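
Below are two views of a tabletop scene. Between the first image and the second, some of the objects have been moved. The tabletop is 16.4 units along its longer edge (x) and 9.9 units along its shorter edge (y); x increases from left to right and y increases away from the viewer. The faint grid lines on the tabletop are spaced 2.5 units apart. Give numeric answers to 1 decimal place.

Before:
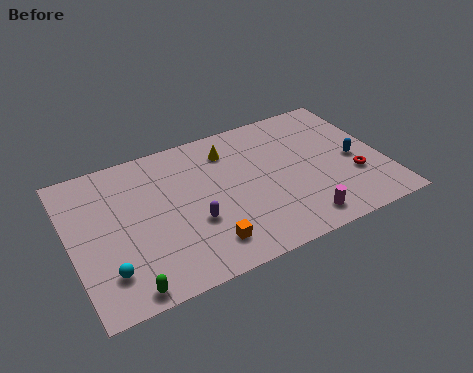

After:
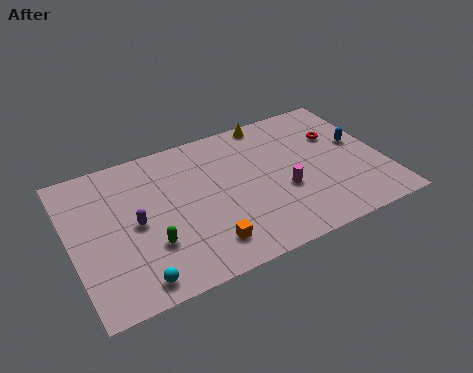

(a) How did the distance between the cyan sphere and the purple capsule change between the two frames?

-1.2

They were about 4.8 units apart before and 3.6 after — 1.2 units closer together.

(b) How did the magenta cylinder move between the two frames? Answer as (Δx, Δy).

(-0.5, 2.4)

The magenta cylinder started near (11.5, 1.4) and ended near (11.0, 3.8).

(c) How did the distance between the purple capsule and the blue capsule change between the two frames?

+3.3

Before: roughly 8.7 units apart; after: 12.0. That's 3.3 units further apart.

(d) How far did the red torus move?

3.3

The red torus moved from about (14.7, 3.3) to (14.3, 6.6), a distance of √(0.4² + 3.3²) ≈ 3.3.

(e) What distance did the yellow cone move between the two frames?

2.7

The yellow cone moved from about (8.6, 7.8) to (11.0, 9.1), a distance of √(2.4² + 1.3²) ≈ 2.7.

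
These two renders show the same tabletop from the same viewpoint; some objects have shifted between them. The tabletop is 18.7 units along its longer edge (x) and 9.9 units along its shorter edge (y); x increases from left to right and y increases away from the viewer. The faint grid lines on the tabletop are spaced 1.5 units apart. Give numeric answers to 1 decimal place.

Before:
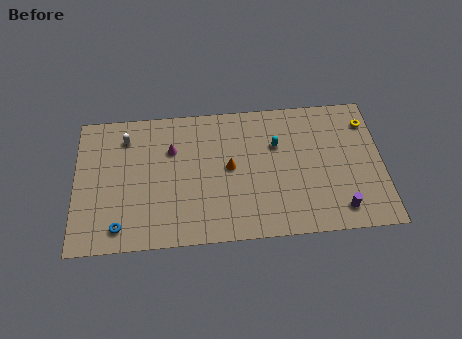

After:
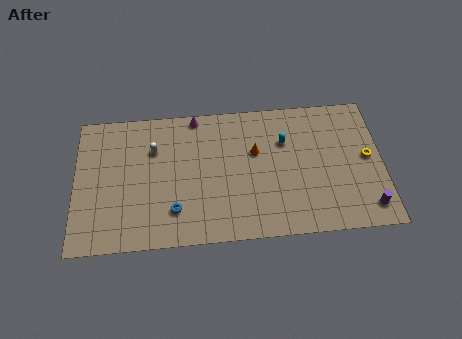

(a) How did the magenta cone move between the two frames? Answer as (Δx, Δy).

(1.5, 2.3)

The magenta cone was at about (5.9, 6.8) and moved to about (7.4, 9.1).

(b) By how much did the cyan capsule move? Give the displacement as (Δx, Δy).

(0.5, 0.2)

The cyan capsule started near (12.3, 6.6) and ended near (12.8, 6.8).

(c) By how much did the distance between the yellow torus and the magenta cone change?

-0.9

Before: roughly 12.0 units apart; after: 11.1. That's 0.9 units closer together.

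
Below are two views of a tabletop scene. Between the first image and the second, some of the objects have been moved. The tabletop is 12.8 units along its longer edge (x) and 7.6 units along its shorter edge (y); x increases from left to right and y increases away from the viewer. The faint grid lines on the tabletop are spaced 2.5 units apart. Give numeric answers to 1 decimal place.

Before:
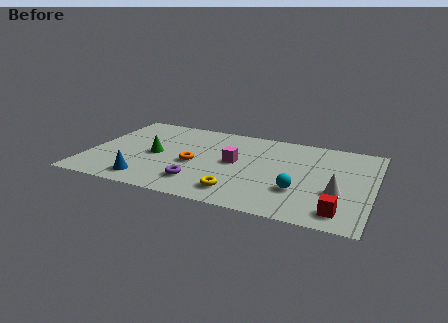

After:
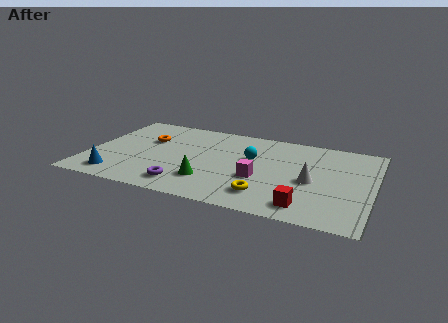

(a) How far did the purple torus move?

0.7

The purple torus moved from about (5.2, 1.7) to (4.6, 1.3), a distance of √(0.6² + 0.4²) ≈ 0.7.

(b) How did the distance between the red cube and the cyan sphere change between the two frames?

+2.1

Before: roughly 2.2 units apart; after: 4.3. That's 2.1 units further apart.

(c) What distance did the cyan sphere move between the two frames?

3.2

The cyan sphere was near (9.6, 2.4) before and (7.3, 4.6) after, so it travelled √(2.3² + 2.2²) ≈ 3.2 units.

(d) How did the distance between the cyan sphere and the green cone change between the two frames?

-3.6

Before: roughly 6.7 units apart; after: 3.1. That's 3.6 units closer together.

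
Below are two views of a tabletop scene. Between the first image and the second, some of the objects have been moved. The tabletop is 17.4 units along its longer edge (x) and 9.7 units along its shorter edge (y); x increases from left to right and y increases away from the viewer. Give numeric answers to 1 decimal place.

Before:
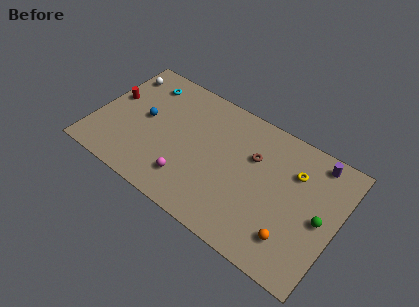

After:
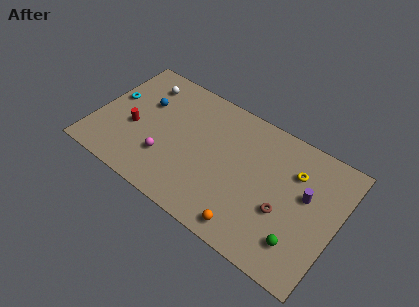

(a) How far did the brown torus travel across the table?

3.7

The brown torus moved from about (11.2, 6.4) to (13.8, 3.7), a distance of √(2.6² + 2.7²) ≈ 3.7.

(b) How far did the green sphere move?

2.6

The green sphere moved from about (16.3, 4.6) to (15.2, 2.2), a distance of √(1.1² + 2.4²) ≈ 2.6.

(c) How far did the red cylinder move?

2.4

The red cylinder was near (1.0, 5.6) before and (2.8, 4.0) after, so it travelled √(1.8² + 1.6²) ≈ 2.4 units.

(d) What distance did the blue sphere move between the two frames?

1.2

The blue sphere was near (3.4, 5.1) before and (3.2, 6.3) after, so it travelled √(0.2² + 1.2²) ≈ 1.2 units.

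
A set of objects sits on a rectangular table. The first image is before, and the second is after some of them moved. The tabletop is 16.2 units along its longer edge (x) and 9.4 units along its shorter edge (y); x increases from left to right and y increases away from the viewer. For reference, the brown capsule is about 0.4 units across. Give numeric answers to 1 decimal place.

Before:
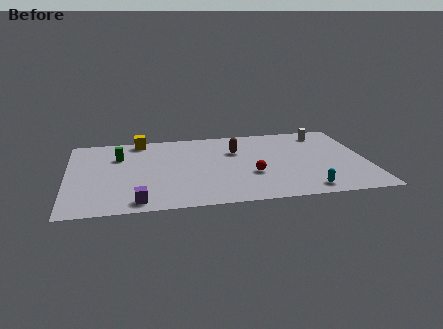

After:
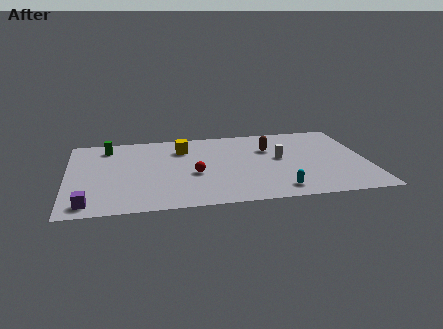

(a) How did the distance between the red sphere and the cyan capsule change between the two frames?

+1.5

Before: roughly 3.6 units apart; after: 5.1. That's 1.5 units further apart.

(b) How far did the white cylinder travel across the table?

3.8

The white cylinder was near (14.1, 7.9) before and (11.5, 5.1) after, so it travelled √(2.6² + 2.8²) ≈ 3.8 units.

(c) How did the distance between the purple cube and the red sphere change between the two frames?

-0.3

They were about 6.6 units apart before and 6.3 after — 0.3 units closer together.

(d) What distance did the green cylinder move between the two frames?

1.3

From (2.8, 6.6) to (2.2, 7.8), the green cylinder covered √(0.6² + 1.2²) ≈ 1.3 units.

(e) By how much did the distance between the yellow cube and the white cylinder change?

-4.5

The distance was about 10.1 in the first image and 5.6 in the second, so they moved 4.5 units closer together.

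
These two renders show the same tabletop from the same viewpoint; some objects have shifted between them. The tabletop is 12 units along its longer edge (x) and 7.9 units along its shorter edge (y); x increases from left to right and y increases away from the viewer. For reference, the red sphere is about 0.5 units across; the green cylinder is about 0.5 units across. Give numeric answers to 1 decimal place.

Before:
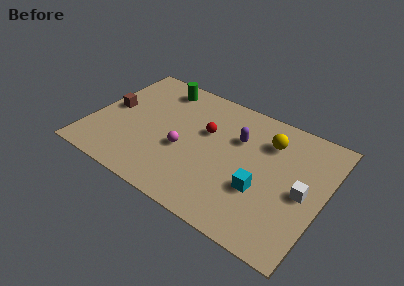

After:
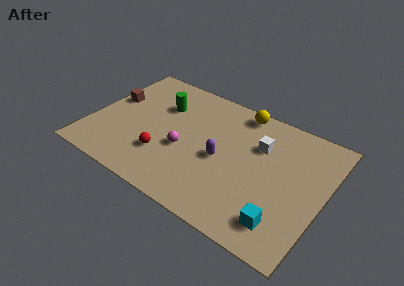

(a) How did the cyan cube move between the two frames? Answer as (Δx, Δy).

(1.3, -1.3)

From the two frames, the cyan cube sits at roughly (9.0, 2.8) before and (10.3, 1.5) after.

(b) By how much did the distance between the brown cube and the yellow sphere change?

-1.4

They were about 8.2 units apart before and 6.8 after — 1.4 units closer together.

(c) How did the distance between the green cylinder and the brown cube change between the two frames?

-0.7

Before: roughly 3.3 units apart; after: 2.6. That's 0.7 units closer together.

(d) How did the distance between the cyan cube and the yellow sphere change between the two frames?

+3.3

They were about 3.1 units apart before and 6.4 after — 3.3 units further apart.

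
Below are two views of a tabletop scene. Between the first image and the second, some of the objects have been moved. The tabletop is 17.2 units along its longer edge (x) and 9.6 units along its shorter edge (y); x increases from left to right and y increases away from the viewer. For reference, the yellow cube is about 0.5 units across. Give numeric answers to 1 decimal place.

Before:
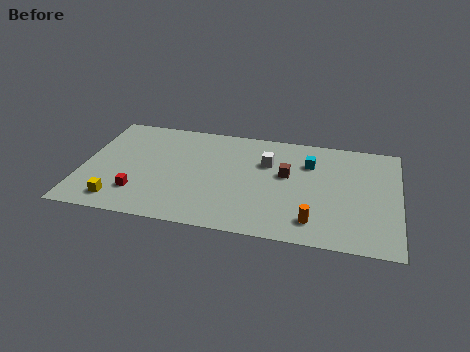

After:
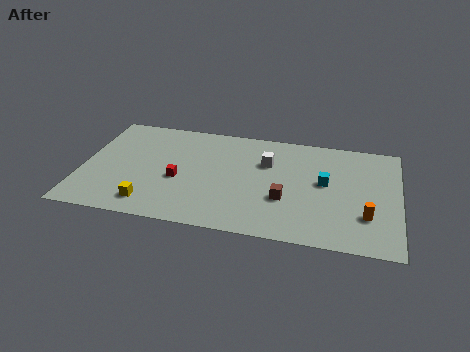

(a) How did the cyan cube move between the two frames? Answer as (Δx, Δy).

(0.9, -1.6)

The cyan cube was at about (12.3, 6.9) and moved to about (13.2, 5.3).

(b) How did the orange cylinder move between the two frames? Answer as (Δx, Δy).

(2.8, 1.0)

From the two frames, the orange cylinder sits at roughly (12.7, 1.8) before and (15.5, 2.8) after.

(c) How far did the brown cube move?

2.2

The brown cube moved from about (11.1, 5.6) to (11.1, 3.4), a distance of √(0.0² + 2.2²) ≈ 2.2.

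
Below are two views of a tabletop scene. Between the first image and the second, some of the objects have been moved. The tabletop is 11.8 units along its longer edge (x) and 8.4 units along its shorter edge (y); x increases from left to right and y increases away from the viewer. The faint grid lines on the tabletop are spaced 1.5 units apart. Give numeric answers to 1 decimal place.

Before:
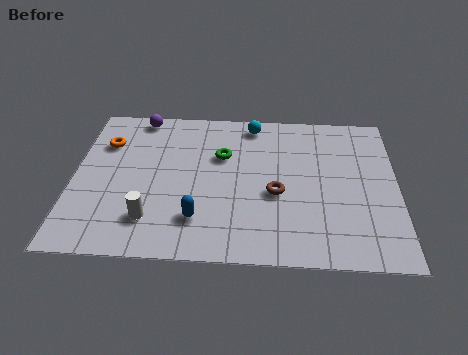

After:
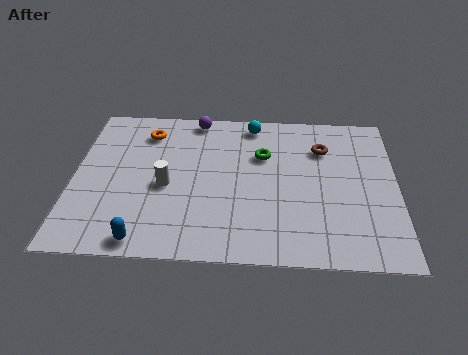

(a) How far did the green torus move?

1.5

The green torus was near (5.4, 5.5) before and (6.9, 5.6) after, so it travelled √(1.5² + 0.1²) ≈ 1.5 units.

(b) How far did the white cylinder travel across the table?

1.9

The white cylinder was near (2.9, 1.9) before and (3.4, 3.7) after, so it travelled √(0.5² + 1.8²) ≈ 1.9 units.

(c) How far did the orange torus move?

1.7

The orange torus moved from about (1.1, 6.0) to (2.6, 6.7), a distance of √(1.5² + 0.7²) ≈ 1.7.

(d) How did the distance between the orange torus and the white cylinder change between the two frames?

-1.4

They were about 4.5 units apart before and 3.1 after — 1.4 units closer together.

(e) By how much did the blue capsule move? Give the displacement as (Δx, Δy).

(-1.9, -1.2)

The blue capsule was at about (4.6, 2.0) and moved to about (2.7, 0.8).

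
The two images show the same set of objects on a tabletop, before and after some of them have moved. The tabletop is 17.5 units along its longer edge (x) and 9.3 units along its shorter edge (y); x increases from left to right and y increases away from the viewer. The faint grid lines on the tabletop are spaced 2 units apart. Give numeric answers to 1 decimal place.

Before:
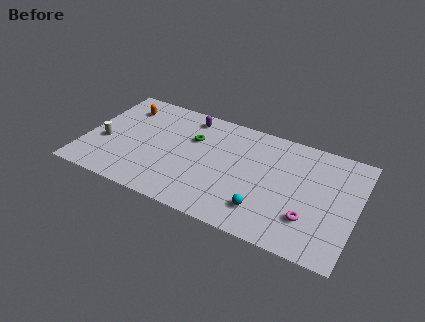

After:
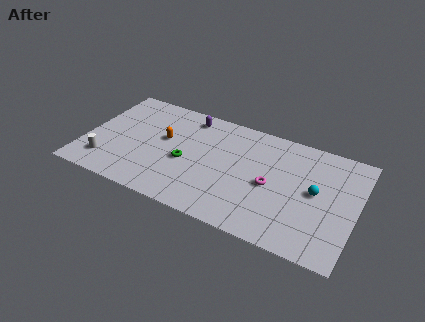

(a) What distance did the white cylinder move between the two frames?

1.7

From (1.3, 3.7) to (1.6, 2.0), the white cylinder covered √(0.3² + 1.7²) ≈ 1.7 units.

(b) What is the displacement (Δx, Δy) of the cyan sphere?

(3.0, 2.8)

From the two frames, the cyan sphere sits at roughly (11.9, 2.1) before and (14.9, 4.9) after.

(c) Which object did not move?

the purple capsule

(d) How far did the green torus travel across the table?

2.2

The green torus was near (6.8, 6.2) before and (6.6, 4.0) after, so it travelled √(0.2² + 2.2²) ≈ 2.2 units.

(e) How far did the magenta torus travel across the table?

3.1

From (14.7, 2.6) to (12.1, 4.3), the magenta torus covered √(2.6² + 1.7²) ≈ 3.1 units.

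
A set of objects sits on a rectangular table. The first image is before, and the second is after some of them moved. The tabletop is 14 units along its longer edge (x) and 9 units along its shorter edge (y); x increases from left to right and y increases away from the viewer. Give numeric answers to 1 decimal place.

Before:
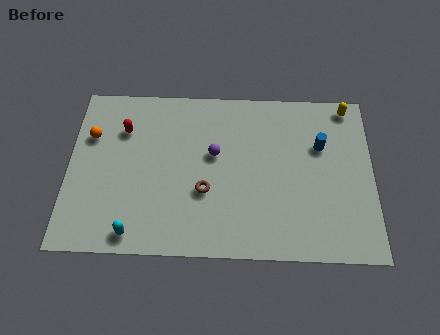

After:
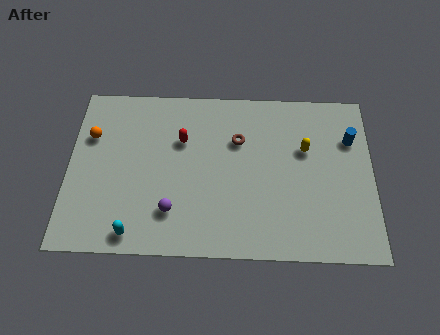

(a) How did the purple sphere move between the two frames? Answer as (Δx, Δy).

(-1.9, -3.1)

The purple sphere started near (6.7, 5.3) and ended near (4.8, 2.2).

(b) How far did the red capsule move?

2.7

The red capsule moved from about (2.5, 6.5) to (5.2, 6.0), a distance of √(2.7² + 0.5²) ≈ 2.7.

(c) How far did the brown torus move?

3.2

The brown torus was near (6.3, 3.3) before and (7.8, 6.1) after, so it travelled √(1.5² + 2.8²) ≈ 3.2 units.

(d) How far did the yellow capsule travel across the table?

3.1

The yellow capsule moved from about (12.9, 8.1) to (10.9, 5.7), a distance of √(2.0² + 2.4²) ≈ 3.1.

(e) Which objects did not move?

the cyan capsule and the orange sphere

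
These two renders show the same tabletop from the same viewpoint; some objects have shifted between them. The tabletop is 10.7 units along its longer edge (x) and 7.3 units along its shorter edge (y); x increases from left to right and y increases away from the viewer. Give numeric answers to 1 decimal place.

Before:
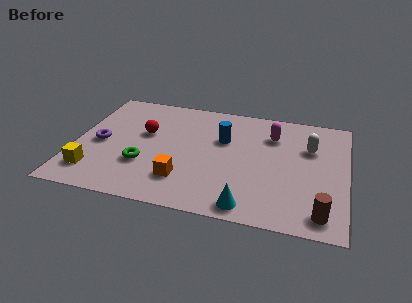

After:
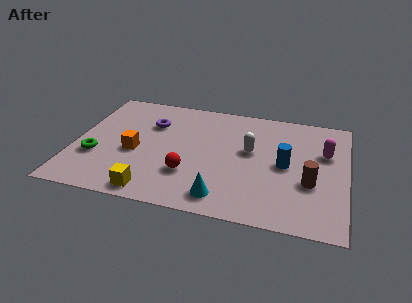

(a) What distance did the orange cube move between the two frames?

2.4

The orange cube moved from about (4.4, 1.8) to (2.4, 3.1), a distance of √(2.0² + 1.3²) ≈ 2.4.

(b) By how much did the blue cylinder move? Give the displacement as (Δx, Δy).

(2.5, -1.1)

From the two frames, the blue cylinder sits at roughly (5.8, 4.7) before and (8.3, 3.6) after.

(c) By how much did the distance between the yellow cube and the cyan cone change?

-3.4

They were about 6.1 units apart before and 2.7 after — 3.4 units closer together.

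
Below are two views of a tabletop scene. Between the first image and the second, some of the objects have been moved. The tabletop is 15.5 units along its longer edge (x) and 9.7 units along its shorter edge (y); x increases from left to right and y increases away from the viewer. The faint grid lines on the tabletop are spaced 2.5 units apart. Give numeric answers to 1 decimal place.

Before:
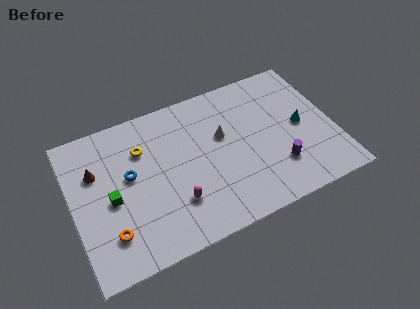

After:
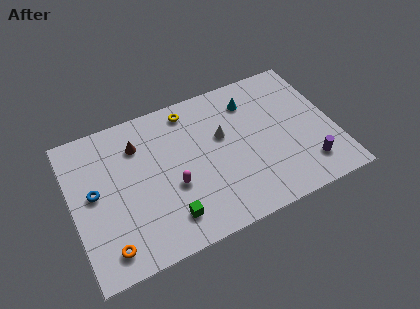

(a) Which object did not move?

the white cone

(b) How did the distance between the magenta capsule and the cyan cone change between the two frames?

-1.7

They were about 8.1 units apart before and 6.4 after — 1.7 units closer together.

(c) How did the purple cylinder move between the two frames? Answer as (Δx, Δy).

(1.7, -0.6)

The purple cylinder started near (11.9, 2.6) and ended near (13.6, 2.0).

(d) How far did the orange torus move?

0.8

From (1.9, 2.3) to (1.7, 1.5), the orange torus covered √(0.2² + 0.8²) ≈ 0.8 units.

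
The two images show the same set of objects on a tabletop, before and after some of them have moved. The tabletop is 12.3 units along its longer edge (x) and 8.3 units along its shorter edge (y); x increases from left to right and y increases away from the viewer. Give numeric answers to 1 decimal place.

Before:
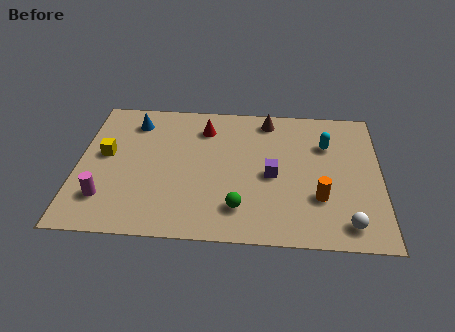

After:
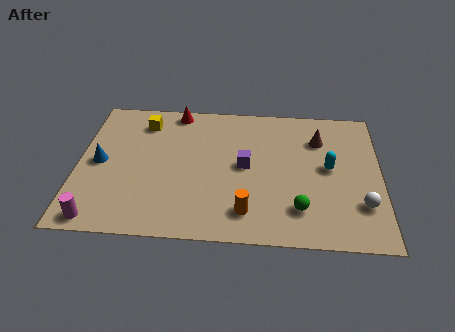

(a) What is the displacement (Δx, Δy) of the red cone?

(-1.2, 1.0)

The red cone started near (5.1, 6.5) and ended near (3.9, 7.5).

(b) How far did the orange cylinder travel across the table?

3.1

The orange cylinder moved from about (9.8, 2.6) to (6.9, 1.6), a distance of √(2.9² + 1.0²) ≈ 3.1.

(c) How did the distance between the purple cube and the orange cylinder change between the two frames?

+0.5

The distance was about 2.2 in the first image and 2.7 in the second, so they moved 0.5 units further apart.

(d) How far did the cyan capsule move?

1.4

From (10.1, 5.8) to (10.2, 4.4), the cyan capsule covered √(0.1² + 1.4²) ≈ 1.4 units.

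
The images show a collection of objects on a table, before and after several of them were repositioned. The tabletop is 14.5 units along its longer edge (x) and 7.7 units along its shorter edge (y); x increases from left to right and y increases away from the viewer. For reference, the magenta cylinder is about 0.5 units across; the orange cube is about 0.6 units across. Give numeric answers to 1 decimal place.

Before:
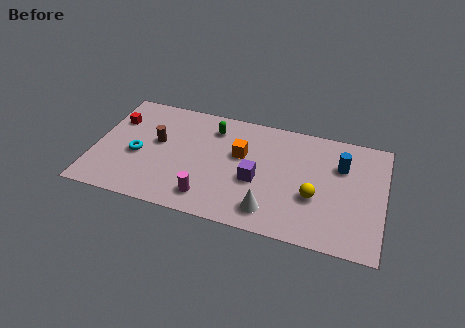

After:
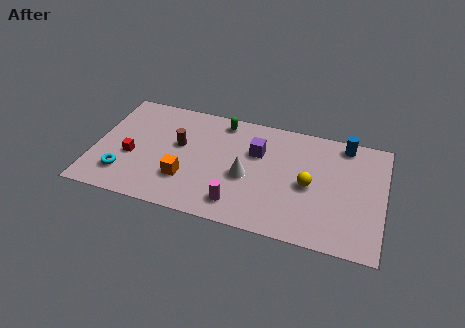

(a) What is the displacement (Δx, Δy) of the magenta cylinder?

(1.5, 0.0)

From the two frames, the magenta cylinder sits at roughly (5.9, 1.4) before and (7.4, 1.4) after.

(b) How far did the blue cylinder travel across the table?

1.5

The blue cylinder moved from about (12.3, 5.3) to (12.4, 6.8), a distance of √(0.1² + 1.5²) ≈ 1.5.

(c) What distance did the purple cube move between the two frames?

1.9

From (8.2, 3.2) to (8.1, 5.1), the purple cube covered √(0.1² + 1.9²) ≈ 1.9 units.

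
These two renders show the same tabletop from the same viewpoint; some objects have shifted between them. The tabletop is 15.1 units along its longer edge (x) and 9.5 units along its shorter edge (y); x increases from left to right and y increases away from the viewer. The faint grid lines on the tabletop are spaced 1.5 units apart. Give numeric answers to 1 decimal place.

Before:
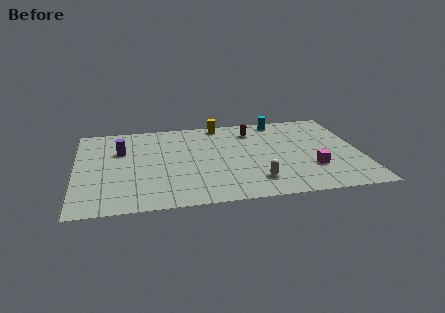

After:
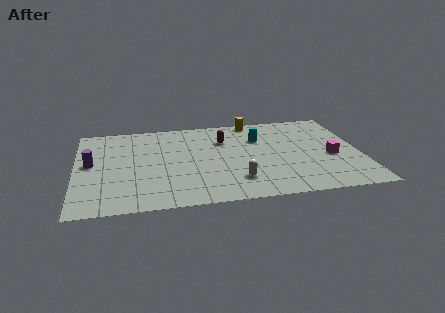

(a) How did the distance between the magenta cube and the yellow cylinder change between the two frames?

-1.2

They were about 7.3 units apart before and 6.1 after — 1.2 units closer together.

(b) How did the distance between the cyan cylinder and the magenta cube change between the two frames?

-1.3

The distance was about 5.8 in the first image and 4.5 in the second, so they moved 1.3 units closer together.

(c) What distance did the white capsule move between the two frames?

1.0

From (9.4, 2.0) to (8.4, 2.2), the white capsule covered √(1.0² + 0.2²) ≈ 1.0 units.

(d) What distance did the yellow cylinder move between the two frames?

1.8

From (7.8, 8.6) to (9.6, 8.7), the yellow cylinder covered √(1.8² + 0.1²) ≈ 1.8 units.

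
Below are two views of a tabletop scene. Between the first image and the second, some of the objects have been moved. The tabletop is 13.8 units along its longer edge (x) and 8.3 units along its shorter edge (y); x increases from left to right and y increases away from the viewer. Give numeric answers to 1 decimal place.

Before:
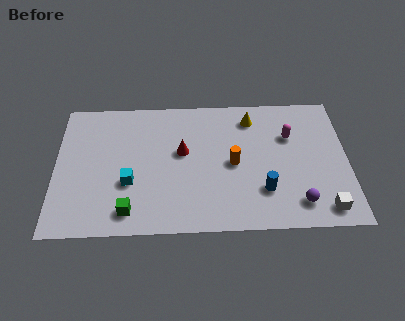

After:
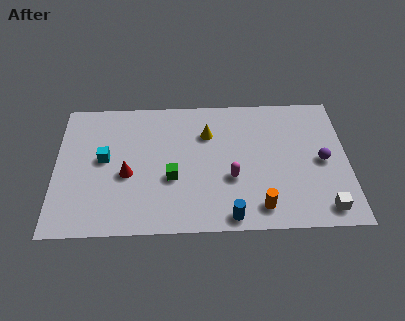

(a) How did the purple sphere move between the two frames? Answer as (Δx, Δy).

(1.2, 2.5)

The purple sphere was at about (11.4, 1.5) and moved to about (12.6, 4.0).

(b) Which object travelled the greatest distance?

the magenta capsule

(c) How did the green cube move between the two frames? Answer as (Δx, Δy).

(2.0, 1.9)

The green cube was at about (3.5, 1.3) and moved to about (5.5, 3.2).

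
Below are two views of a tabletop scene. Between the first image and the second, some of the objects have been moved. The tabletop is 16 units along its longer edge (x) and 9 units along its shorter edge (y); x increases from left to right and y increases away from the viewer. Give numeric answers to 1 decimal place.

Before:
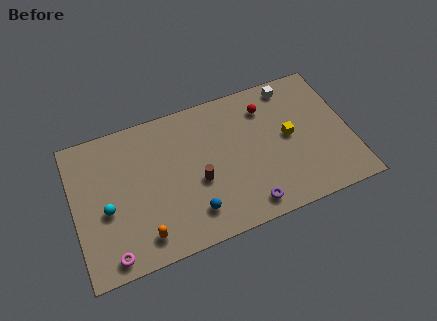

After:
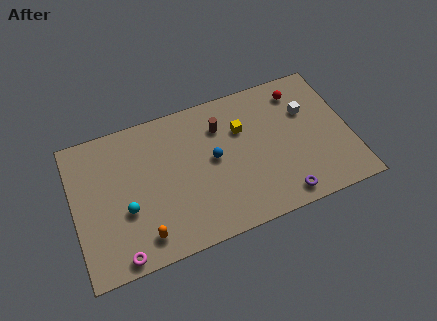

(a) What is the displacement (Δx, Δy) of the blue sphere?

(1.5, 2.9)

The blue sphere was at about (6.6, 1.9) and moved to about (8.1, 4.8).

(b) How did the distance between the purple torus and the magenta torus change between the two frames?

+1.5

Before: roughly 7.9 units apart; after: 9.4. That's 1.5 units further apart.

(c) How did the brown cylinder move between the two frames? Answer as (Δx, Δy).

(1.6, 3.0)

The brown cylinder was at about (7.1, 3.7) and moved to about (8.7, 6.7).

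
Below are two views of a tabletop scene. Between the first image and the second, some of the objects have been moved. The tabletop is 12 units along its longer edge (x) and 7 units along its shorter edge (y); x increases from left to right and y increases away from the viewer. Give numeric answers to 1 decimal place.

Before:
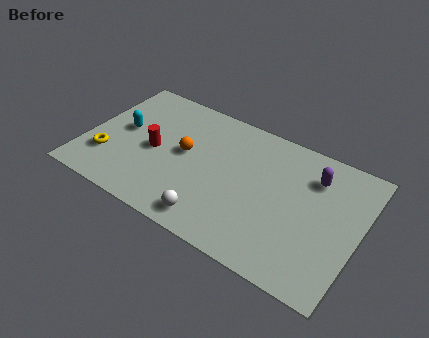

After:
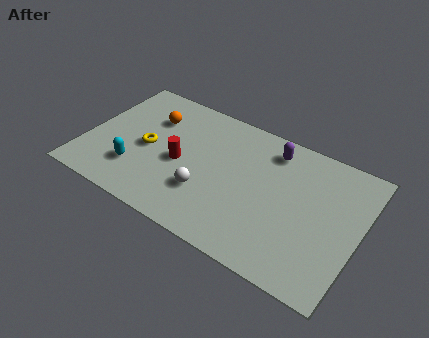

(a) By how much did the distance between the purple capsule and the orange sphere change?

-0.3

The distance was about 5.7 in the first image and 5.4 in the second, so they moved 0.3 units closer together.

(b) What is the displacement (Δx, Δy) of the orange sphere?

(-1.7, 1.2)

From the two frames, the orange sphere sits at roughly (4.3, 3.8) before and (2.6, 5.0) after.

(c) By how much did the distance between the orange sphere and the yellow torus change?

-2.0

The distance was about 3.7 in the first image and 1.7 in the second, so they moved 2.0 units closer together.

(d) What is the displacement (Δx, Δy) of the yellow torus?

(1.6, 1.3)

The yellow torus was at about (1.1, 2.0) and moved to about (2.7, 3.3).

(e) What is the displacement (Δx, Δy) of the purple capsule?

(-1.9, 0.5)

The purple capsule started near (9.8, 5.3) and ended near (7.9, 5.8).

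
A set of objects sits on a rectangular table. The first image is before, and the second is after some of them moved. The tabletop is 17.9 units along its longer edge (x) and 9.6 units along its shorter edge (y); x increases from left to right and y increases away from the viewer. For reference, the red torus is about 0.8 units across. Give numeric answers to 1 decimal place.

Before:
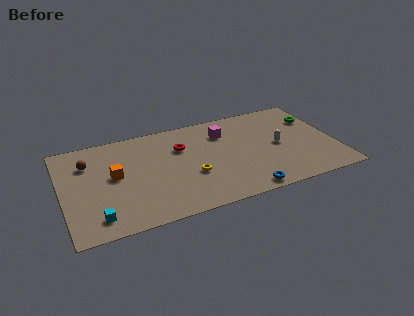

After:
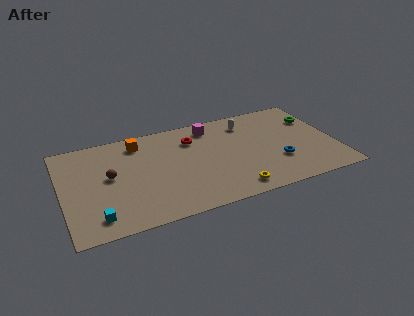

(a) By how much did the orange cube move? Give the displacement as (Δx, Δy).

(1.8, 2.8)

The orange cube started near (3.4, 5.2) and ended near (5.2, 8.0).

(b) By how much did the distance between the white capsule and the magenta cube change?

-1.8

The distance was about 4.2 in the first image and 2.4 in the second, so they moved 1.8 units closer together.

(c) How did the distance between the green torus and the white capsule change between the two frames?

+1.2

Before: roughly 3.4 units apart; after: 4.6. That's 1.2 units further apart.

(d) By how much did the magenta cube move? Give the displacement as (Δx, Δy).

(-0.8, 0.9)

The magenta cube started near (10.8, 7.2) and ended near (10.0, 8.1).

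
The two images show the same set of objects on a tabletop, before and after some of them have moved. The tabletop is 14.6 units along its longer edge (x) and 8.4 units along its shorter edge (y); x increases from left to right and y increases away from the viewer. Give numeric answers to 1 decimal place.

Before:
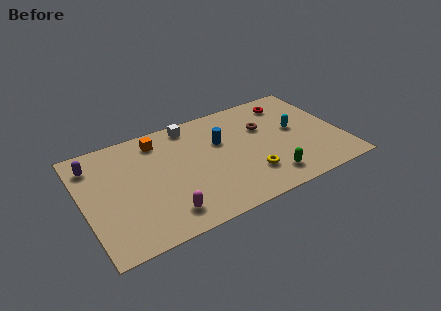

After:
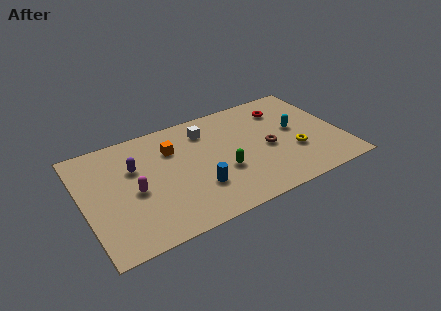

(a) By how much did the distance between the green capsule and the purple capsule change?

-5.4

Before: roughly 10.7 units apart; after: 5.3. That's 5.4 units closer together.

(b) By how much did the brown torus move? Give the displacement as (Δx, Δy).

(0.0, -1.7)

From the two frames, the brown torus sits at roughly (10.4, 5.5) before and (10.4, 3.8) after.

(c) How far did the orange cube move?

1.2

The orange cube moved from about (4.5, 7.0) to (5.2, 6.0), a distance of √(0.7² + 1.0²) ≈ 1.2.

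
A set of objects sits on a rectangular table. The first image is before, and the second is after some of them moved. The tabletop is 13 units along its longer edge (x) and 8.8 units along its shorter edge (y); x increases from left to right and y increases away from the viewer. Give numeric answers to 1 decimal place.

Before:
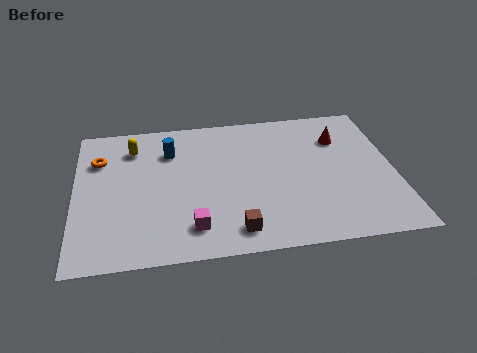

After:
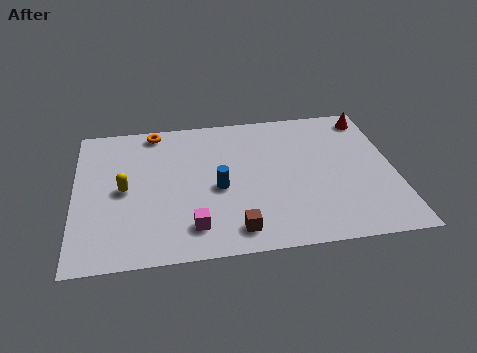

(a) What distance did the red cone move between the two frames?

1.8

The red cone was near (10.9, 6.4) before and (12.2, 7.6) after, so it travelled √(1.3² + 1.2²) ≈ 1.8 units.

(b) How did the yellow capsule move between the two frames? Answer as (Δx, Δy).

(-0.4, -2.6)

From the two frames, the yellow capsule sits at roughly (2.4, 6.9) before and (2.0, 4.3) after.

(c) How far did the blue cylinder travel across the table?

3.2

The blue cylinder moved from about (3.9, 6.5) to (5.8, 3.9), a distance of √(1.9² + 2.6²) ≈ 3.2.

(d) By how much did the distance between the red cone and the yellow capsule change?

+2.2

They were about 8.5 units apart before and 10.7 after — 2.2 units further apart.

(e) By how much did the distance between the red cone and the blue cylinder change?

+0.4

Before: roughly 7.0 units apart; after: 7.4. That's 0.4 units further apart.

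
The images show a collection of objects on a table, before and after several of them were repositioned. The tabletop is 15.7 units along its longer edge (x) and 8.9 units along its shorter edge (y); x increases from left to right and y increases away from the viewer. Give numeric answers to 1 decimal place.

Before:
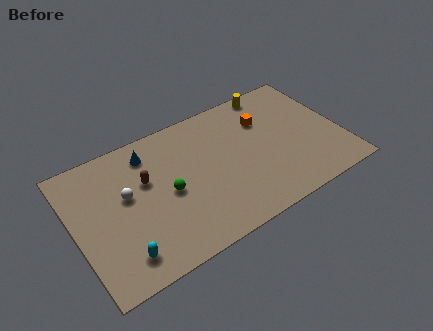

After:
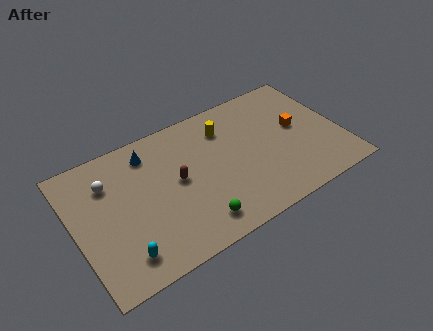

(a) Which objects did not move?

the blue cone and the cyan capsule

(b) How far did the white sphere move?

1.6

The white sphere was near (3.1, 5.2) before and (2.2, 6.5) after, so it travelled √(0.9² + 1.3²) ≈ 1.6 units.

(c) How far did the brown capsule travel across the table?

1.9

The brown capsule moved from about (4.3, 5.6) to (6.0, 4.7), a distance of √(1.7² + 0.9²) ≈ 1.9.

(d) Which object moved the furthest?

the yellow cylinder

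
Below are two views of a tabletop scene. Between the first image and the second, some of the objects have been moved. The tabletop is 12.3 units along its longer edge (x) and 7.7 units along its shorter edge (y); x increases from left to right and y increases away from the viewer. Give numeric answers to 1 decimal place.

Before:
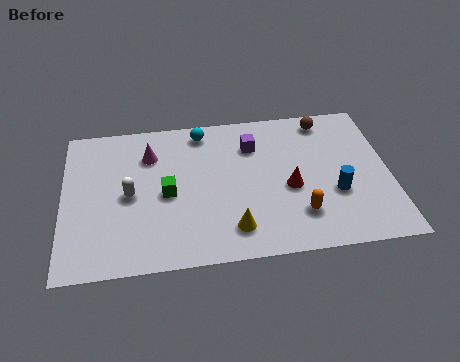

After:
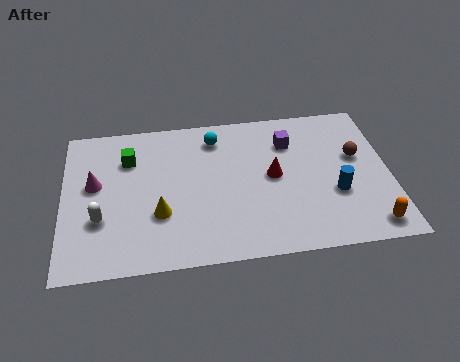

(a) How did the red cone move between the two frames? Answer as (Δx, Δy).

(-0.6, 0.7)

From the two frames, the red cone sits at roughly (8.5, 3.3) before and (7.9, 4.0) after.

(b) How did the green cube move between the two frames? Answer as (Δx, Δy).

(-1.4, 2.0)

From the two frames, the green cube sits at roughly (3.9, 3.6) before and (2.5, 5.6) after.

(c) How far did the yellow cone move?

2.9

The yellow cone was near (6.3, 1.5) before and (3.6, 2.6) after, so it travelled √(2.7² + 1.1²) ≈ 2.9 units.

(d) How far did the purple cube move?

1.4

The purple cube was near (7.2, 5.7) before and (8.6, 5.7) after, so it travelled √(1.4² + 0.0²) ≈ 1.4 units.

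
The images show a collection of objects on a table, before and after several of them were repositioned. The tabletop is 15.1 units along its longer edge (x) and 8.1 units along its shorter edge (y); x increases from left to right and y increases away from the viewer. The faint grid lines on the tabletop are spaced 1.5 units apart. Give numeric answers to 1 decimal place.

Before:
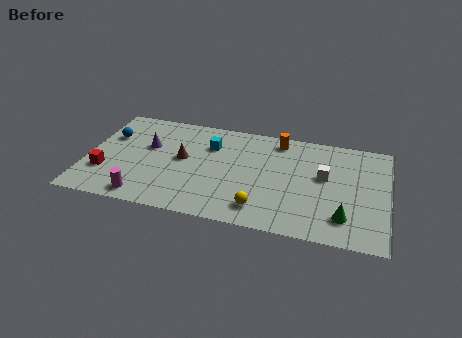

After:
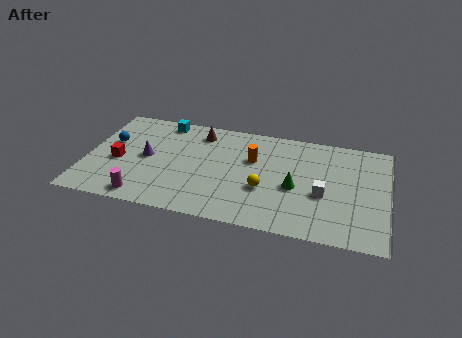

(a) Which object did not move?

the magenta cylinder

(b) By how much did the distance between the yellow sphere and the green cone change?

-2.5

The distance was about 4.1 in the first image and 1.6 in the second, so they moved 2.5 units closer together.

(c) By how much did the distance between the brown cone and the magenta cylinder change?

+2.4

The distance was about 3.8 in the first image and 6.2 in the second, so they moved 2.4 units further apart.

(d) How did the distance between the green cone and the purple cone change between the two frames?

-3.0

Before: roughly 10.5 units apart; after: 7.5. That's 3.0 units closer together.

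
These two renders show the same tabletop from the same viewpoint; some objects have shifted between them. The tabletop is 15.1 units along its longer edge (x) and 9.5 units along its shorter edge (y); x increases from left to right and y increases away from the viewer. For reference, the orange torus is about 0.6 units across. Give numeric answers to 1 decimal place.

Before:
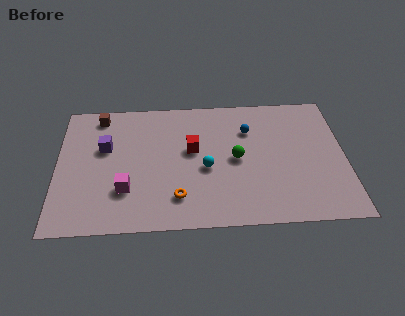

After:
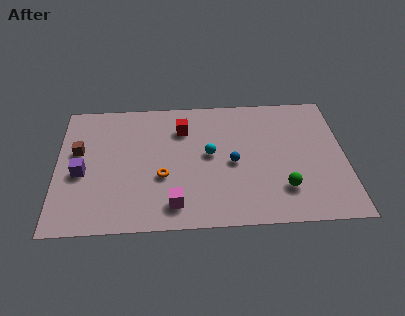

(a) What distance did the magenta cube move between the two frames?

2.8

The magenta cube moved from about (3.6, 2.8) to (6.1, 1.6), a distance of √(2.5² + 1.2²) ≈ 2.8.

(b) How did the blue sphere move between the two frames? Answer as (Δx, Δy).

(-0.9, -2.4)

The blue sphere was at about (10.1, 6.8) and moved to about (9.2, 4.4).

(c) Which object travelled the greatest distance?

the green sphere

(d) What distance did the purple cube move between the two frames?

2.2

From (2.5, 5.9) to (1.3, 4.1), the purple cube covered √(1.2² + 1.8²) ≈ 2.2 units.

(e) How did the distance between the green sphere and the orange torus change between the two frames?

+2.4

The distance was about 4.0 in the first image and 6.4 in the second, so they moved 2.4 units further apart.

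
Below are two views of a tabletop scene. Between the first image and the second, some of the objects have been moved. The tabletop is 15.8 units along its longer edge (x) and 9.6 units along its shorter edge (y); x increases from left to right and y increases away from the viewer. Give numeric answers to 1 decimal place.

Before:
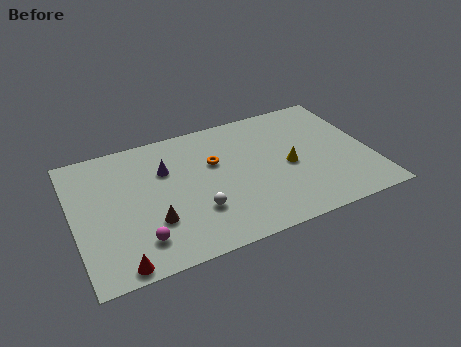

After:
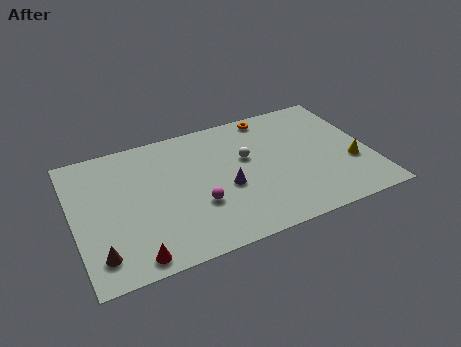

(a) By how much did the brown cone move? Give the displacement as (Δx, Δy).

(-2.9, -1.2)

From the two frames, the brown cone sits at roughly (4.0, 3.0) before and (1.1, 1.8) after.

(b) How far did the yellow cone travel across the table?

3.4

From (11.4, 4.4) to (14.7, 3.4), the yellow cone covered √(3.3² + 1.0²) ≈ 3.4 units.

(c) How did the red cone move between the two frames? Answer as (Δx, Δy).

(0.8, 0.2)

The red cone was at about (2.0, 0.8) and moved to about (2.8, 1.0).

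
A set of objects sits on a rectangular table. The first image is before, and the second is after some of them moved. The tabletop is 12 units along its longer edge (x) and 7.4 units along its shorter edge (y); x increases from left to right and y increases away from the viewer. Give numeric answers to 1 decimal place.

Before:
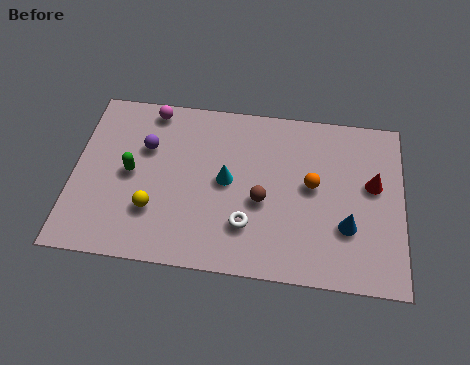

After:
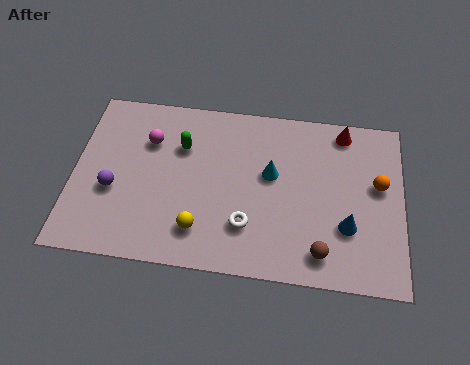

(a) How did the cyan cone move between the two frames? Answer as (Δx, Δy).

(1.6, 0.5)

From the two frames, the cyan cone sits at roughly (5.6, 3.8) before and (7.2, 4.3) after.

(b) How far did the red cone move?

2.5

The red cone moved from about (10.9, 4.3) to (9.8, 6.5), a distance of √(1.1² + 2.2²) ≈ 2.5.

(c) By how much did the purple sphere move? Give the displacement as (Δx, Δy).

(-1.1, -2.0)

From the two frames, the purple sphere sits at roughly (2.6, 4.9) before and (1.5, 2.9) after.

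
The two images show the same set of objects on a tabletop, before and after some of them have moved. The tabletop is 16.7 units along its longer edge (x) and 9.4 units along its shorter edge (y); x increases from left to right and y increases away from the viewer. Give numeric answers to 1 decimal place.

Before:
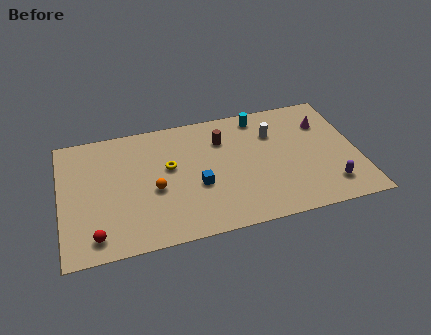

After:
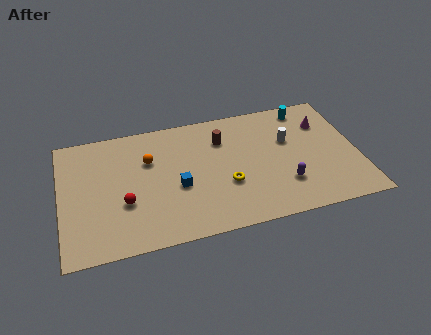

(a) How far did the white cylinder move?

1.1

From (12.1, 6.7) to (12.9, 5.9), the white cylinder covered √(0.8² + 0.8²) ≈ 1.1 units.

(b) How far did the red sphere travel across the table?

2.6

The red sphere was near (1.8, 1.4) before and (3.5, 3.4) after, so it travelled √(1.7² + 2.0²) ≈ 2.6 units.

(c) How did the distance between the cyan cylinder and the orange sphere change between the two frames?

+1.8

They were about 7.5 units apart before and 9.3 after — 1.8 units further apart.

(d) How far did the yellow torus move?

3.7

The yellow torus moved from about (6.1, 5.5) to (9.2, 3.4), a distance of √(3.1² + 2.1²) ≈ 3.7.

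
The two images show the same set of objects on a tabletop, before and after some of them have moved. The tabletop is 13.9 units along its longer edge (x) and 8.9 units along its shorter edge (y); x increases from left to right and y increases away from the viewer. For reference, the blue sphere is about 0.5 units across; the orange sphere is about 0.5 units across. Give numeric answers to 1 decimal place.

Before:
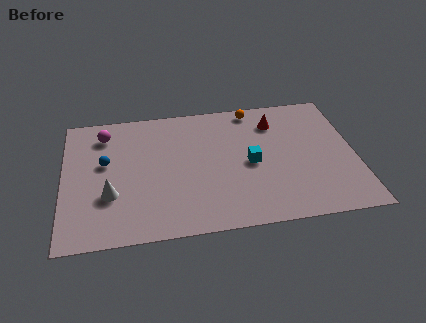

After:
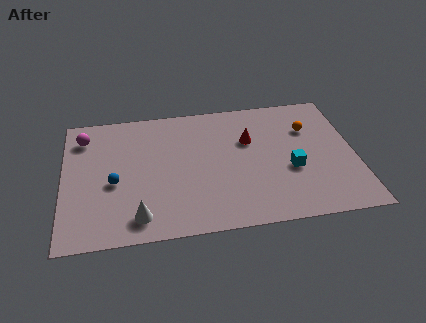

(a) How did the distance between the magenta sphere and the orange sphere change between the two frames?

+3.6

Before: roughly 7.2 units apart; after: 10.8. That's 3.6 units further apart.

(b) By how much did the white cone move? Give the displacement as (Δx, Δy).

(1.3, -1.6)

The white cone was at about (2.2, 3.0) and moved to about (3.5, 1.4).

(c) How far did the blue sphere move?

1.5

The blue sphere was near (2.0, 5.2) before and (2.4, 3.8) after, so it travelled √(0.4² + 1.4²) ≈ 1.5 units.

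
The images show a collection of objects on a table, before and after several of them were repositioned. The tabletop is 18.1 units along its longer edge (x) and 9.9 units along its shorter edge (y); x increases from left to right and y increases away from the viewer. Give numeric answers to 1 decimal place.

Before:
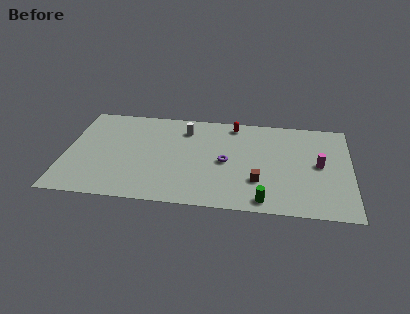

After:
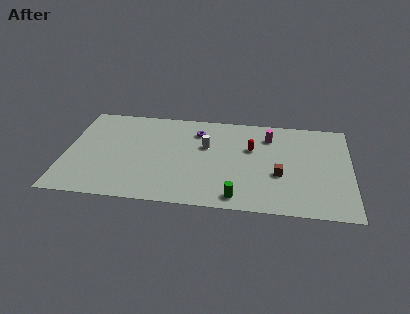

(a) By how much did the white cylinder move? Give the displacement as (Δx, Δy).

(1.4, -1.6)

The white cylinder was at about (7.5, 7.8) and moved to about (8.9, 6.2).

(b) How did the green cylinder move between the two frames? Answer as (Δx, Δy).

(-1.7, 0.1)

The green cylinder started near (12.7, 1.1) and ended near (11.0, 1.2).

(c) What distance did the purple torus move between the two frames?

3.6

The purple torus moved from about (10.2, 4.7) to (8.3, 7.7), a distance of √(1.9² + 3.0²) ≈ 3.6.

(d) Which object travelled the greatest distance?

the magenta cylinder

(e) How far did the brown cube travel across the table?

1.5

The brown cube was near (12.3, 3.0) before and (13.6, 3.8) after, so it travelled √(1.3² + 0.8²) ≈ 1.5 units.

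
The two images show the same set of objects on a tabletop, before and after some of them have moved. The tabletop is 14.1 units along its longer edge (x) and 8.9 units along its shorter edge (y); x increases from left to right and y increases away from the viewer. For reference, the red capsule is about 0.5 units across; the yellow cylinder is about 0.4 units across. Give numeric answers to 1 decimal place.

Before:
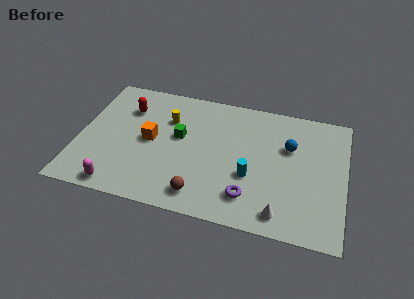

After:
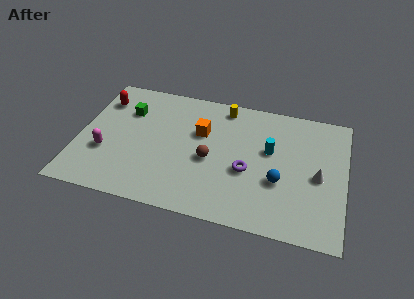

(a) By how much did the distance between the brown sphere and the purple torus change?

-0.5

They were about 2.5 units apart before and 2.0 after — 0.5 units closer together.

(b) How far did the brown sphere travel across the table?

2.5

The brown sphere moved from about (6.7, 1.4) to (7.0, 3.9), a distance of √(0.3² + 2.5²) ≈ 2.5.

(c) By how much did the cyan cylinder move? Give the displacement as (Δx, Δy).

(0.9, 2.0)

From the two frames, the cyan cylinder sits at roughly (9.2, 3.3) before and (10.1, 5.3) after.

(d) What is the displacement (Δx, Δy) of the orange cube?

(2.6, 1.2)

From the two frames, the orange cube sits at roughly (3.8, 4.5) before and (6.4, 5.7) after.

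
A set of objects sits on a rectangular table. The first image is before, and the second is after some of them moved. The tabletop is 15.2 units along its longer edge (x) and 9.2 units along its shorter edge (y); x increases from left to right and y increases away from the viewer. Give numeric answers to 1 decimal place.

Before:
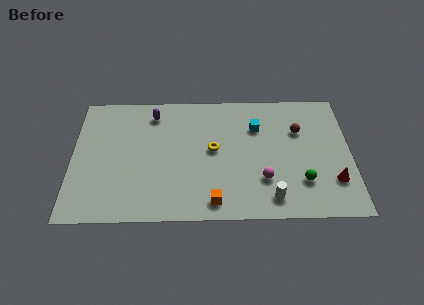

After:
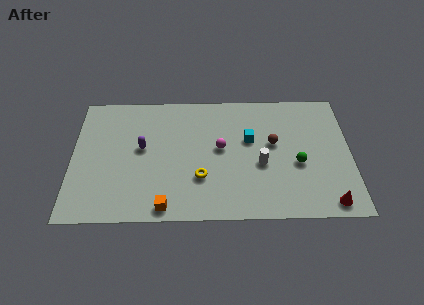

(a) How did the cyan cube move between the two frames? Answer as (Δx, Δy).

(-0.4, -0.9)

From the two frames, the cyan cube sits at roughly (10.1, 6.5) before and (9.7, 5.6) after.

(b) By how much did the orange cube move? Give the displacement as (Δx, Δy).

(-2.6, -0.3)

The orange cube started near (7.7, 1.2) and ended near (5.1, 0.9).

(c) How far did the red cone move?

1.5

From (14.2, 2.5) to (13.9, 1.0), the red cone covered √(0.3² + 1.5²) ≈ 1.5 units.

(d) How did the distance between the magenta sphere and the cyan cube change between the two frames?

-2.1

They were about 3.8 units apart before and 1.7 after — 2.1 units closer together.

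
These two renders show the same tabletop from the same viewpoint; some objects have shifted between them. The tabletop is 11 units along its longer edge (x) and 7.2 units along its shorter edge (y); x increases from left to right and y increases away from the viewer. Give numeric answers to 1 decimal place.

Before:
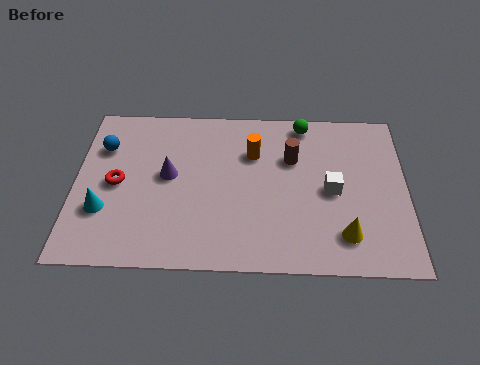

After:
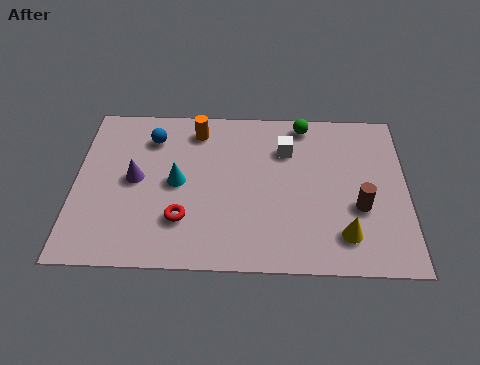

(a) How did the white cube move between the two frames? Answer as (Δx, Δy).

(-1.5, 1.8)

The white cube started near (8.5, 3.4) and ended near (7.0, 5.2).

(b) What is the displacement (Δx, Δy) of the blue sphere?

(1.6, 0.5)

From the two frames, the blue sphere sits at roughly (0.9, 5.1) before and (2.5, 5.6) after.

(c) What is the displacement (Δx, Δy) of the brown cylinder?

(2.2, -2.1)

The brown cylinder was at about (7.2, 4.8) and moved to about (9.4, 2.7).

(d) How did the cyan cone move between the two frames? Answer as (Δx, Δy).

(2.4, 1.3)

From the two frames, the cyan cone sits at roughly (1.0, 2.3) before and (3.4, 3.6) after.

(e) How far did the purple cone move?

1.1

From (3.1, 3.9) to (2.0, 3.7), the purple cone covered √(1.1² + 0.2²) ≈ 1.1 units.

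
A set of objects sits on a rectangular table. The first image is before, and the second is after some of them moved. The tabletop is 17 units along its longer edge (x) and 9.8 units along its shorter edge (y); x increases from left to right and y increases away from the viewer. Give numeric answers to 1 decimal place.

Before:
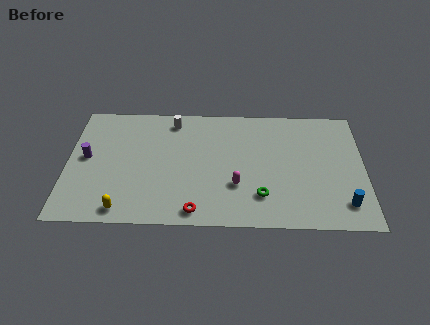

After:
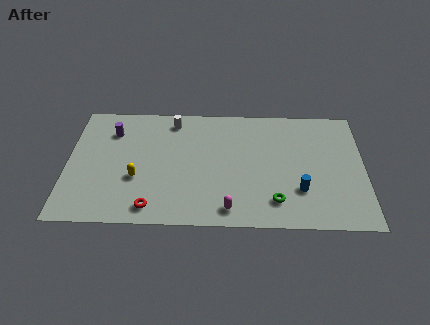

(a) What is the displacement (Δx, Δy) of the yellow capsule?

(0.7, 2.5)

The yellow capsule was at about (3.3, 1.1) and moved to about (4.0, 3.6).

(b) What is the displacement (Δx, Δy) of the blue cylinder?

(-2.5, 1.0)

From the two frames, the blue cylinder sits at roughly (15.8, 1.9) before and (13.3, 2.9) after.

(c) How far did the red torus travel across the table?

2.5

The red torus was near (7.4, 1.1) before and (4.9, 1.3) after, so it travelled √(2.5² + 0.2²) ≈ 2.5 units.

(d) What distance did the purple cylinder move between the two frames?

2.6

The purple cylinder moved from about (1.1, 5.2) to (2.5, 7.4), a distance of √(1.4² + 2.2²) ≈ 2.6.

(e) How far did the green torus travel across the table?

0.9

The green torus was near (11.1, 2.4) before and (11.9, 2.0) after, so it travelled √(0.8² + 0.4²) ≈ 0.9 units.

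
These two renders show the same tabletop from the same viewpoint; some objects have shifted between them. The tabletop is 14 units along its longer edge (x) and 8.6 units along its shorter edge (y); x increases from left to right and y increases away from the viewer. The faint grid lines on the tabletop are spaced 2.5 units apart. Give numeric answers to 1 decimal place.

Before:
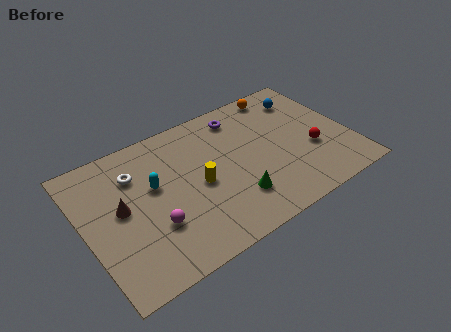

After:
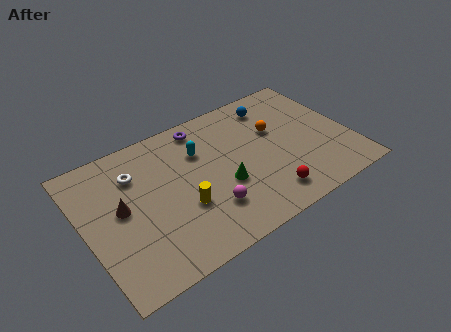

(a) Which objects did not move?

the white torus and the brown cone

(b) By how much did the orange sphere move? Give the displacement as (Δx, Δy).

(-0.8, -2.3)

From the two frames, the orange sphere sits at roughly (11.1, 7.7) before and (10.3, 5.4) after.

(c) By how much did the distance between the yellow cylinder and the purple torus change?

+0.5

The distance was about 4.3 in the first image and 4.8 in the second, so they moved 0.5 units further apart.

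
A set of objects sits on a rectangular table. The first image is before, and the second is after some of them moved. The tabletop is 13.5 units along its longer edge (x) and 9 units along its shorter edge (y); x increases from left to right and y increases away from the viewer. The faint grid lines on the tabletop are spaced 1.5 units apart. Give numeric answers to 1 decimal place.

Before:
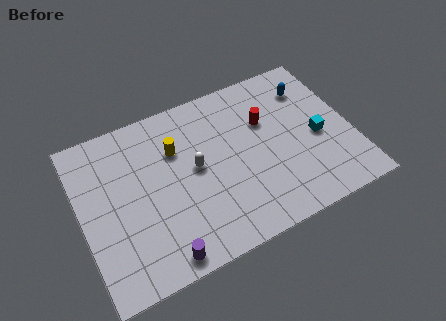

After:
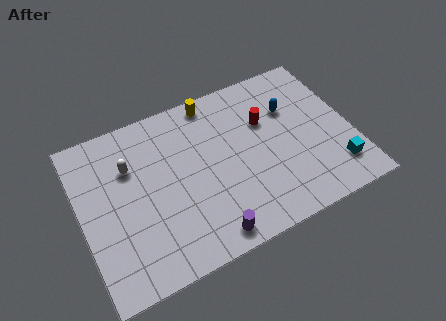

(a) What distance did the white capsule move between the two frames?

3.4

The white capsule was near (5.7, 4.8) before and (2.6, 6.2) after, so it travelled √(3.1² + 1.4²) ≈ 3.4 units.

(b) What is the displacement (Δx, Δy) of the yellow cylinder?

(2.1, 1.9)

From the two frames, the yellow cylinder sits at roughly (4.9, 6.2) before and (7.0, 8.1) after.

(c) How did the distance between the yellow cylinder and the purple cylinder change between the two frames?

+1.7

The distance was about 5.5 in the first image and 7.2 in the second, so they moved 1.7 units further apart.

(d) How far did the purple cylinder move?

2.3

The purple cylinder was near (3.5, 0.9) before and (5.8, 1.0) after, so it travelled √(2.3² + 0.1²) ≈ 2.3 units.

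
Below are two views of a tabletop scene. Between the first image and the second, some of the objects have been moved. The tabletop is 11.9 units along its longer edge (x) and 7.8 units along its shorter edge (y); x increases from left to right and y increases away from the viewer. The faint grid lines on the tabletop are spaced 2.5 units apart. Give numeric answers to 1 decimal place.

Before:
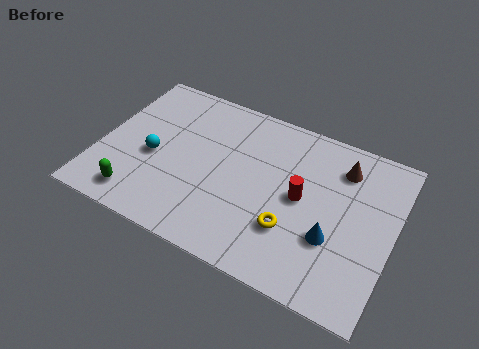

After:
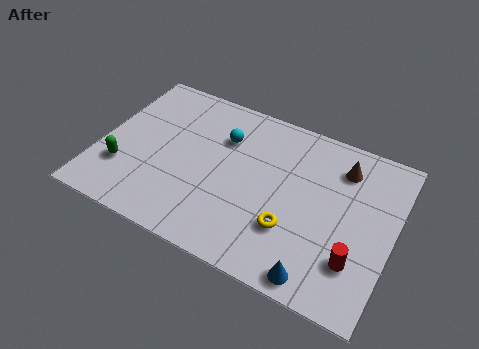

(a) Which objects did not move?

the yellow torus and the brown cone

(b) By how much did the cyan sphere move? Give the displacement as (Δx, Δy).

(2.6, 2.1)

The cyan sphere was at about (2.2, 3.4) and moved to about (4.8, 5.5).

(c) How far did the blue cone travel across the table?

1.9

The blue cone moved from about (9.6, 2.7) to (9.3, 0.8), a distance of √(0.3² + 1.9²) ≈ 1.9.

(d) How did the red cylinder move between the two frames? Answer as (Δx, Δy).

(2.4, -1.9)

The red cylinder started near (8.2, 4.0) and ended near (10.6, 2.1).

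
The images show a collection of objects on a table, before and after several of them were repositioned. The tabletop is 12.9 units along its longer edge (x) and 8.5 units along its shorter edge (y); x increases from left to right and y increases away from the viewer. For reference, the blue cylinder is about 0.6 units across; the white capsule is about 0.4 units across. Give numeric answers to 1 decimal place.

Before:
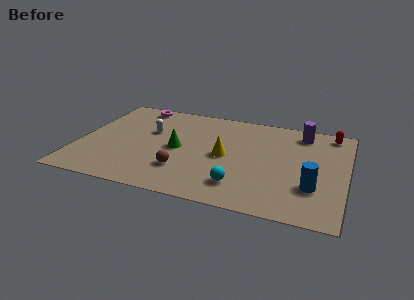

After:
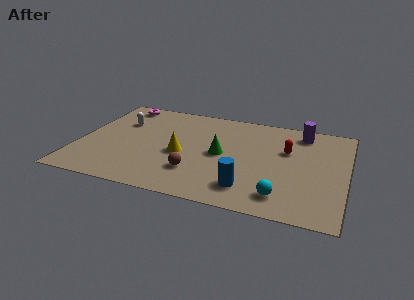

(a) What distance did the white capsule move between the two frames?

1.6

The white capsule was near (3.3, 5.3) before and (1.8, 5.8) after, so it travelled √(1.5² + 0.5²) ≈ 1.6 units.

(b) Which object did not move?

the purple cylinder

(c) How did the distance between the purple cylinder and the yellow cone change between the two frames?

+1.9

They were about 4.7 units apart before and 6.6 after — 1.9 units further apart.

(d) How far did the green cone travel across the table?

2.1

The green cone was near (4.8, 4.1) before and (6.9, 4.2) after, so it travelled √(2.1² + 0.1²) ≈ 2.1 units.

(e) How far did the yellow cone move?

2.1

From (7.1, 4.1) to (5.0, 3.7), the yellow cone covered √(2.1² + 0.4²) ≈ 2.1 units.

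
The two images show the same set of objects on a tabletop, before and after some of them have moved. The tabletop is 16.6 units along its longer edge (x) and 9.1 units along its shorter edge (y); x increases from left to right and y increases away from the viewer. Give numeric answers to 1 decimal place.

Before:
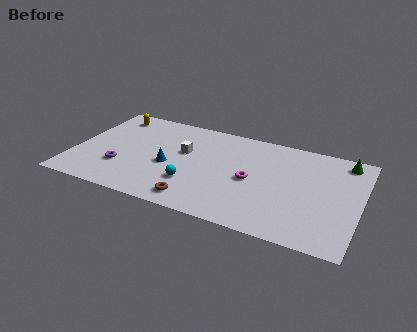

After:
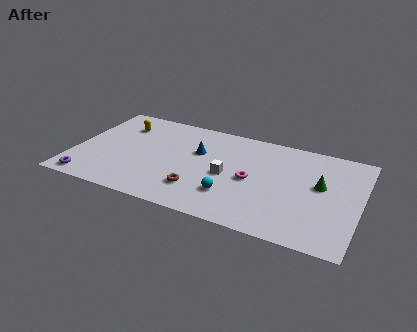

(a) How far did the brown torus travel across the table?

1.0

The brown torus was near (7.5, 1.3) before and (7.5, 2.3) after, so it travelled √(0.0² + 1.0²) ≈ 1.0 units.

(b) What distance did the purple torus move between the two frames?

2.5

The purple torus moved from about (2.9, 2.8) to (1.2, 1.0), a distance of √(1.7² + 1.8²) ≈ 2.5.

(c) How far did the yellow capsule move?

1.1

The yellow capsule moved from about (1.7, 7.7) to (2.4, 6.9), a distance of √(0.7² + 0.8²) ≈ 1.1.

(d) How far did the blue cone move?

2.4

From (5.6, 3.9) to (7.1, 5.8), the blue cone covered √(1.5² + 1.9²) ≈ 2.4 units.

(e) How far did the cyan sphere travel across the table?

2.3

The cyan sphere was near (7.1, 2.7) before and (9.4, 2.5) after, so it travelled √(2.3² + 0.2²) ≈ 2.3 units.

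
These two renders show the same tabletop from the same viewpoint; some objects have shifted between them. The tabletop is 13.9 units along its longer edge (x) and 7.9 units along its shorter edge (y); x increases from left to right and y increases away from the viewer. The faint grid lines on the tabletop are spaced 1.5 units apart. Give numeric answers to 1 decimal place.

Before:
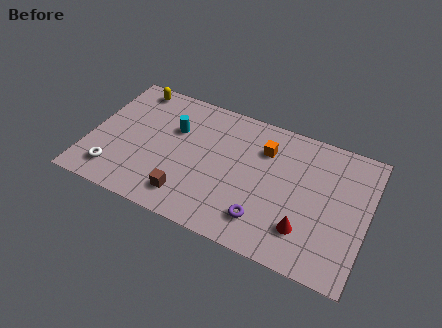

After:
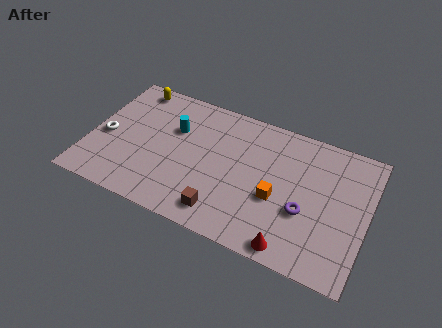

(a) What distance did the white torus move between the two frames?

2.1

From (1.5, 1.5) to (0.8, 3.5), the white torus covered √(0.7² + 2.0²) ≈ 2.1 units.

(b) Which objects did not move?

the cyan cylinder and the yellow capsule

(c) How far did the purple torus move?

2.3

The purple torus was near (9.0, 1.7) before and (10.9, 3.0) after, so it travelled √(1.9² + 1.3²) ≈ 2.3 units.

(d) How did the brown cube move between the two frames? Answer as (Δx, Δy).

(1.8, -0.2)

From the two frames, the brown cube sits at roughly (5.2, 1.5) before and (7.0, 1.3) after.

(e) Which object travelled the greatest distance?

the orange cube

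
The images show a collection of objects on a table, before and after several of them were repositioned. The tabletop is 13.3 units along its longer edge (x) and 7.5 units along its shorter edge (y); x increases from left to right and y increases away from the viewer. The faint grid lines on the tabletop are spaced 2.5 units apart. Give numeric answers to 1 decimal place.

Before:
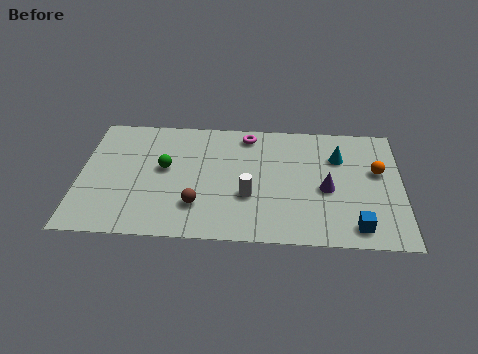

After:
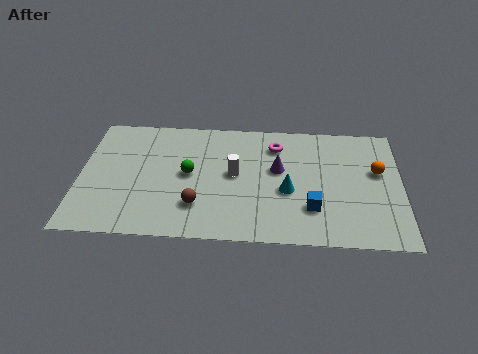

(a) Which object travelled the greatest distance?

the cyan cone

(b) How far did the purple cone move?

2.3

From (10.2, 3.3) to (8.2, 4.4), the purple cone covered √(2.0² + 1.1²) ≈ 2.3 units.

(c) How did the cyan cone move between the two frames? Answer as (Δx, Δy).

(-2.1, -2.2)

The cyan cone was at about (10.7, 5.3) and moved to about (8.6, 3.1).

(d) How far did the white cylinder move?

1.4

From (7.0, 2.7) to (6.4, 4.0), the white cylinder covered √(0.6² + 1.3²) ≈ 1.4 units.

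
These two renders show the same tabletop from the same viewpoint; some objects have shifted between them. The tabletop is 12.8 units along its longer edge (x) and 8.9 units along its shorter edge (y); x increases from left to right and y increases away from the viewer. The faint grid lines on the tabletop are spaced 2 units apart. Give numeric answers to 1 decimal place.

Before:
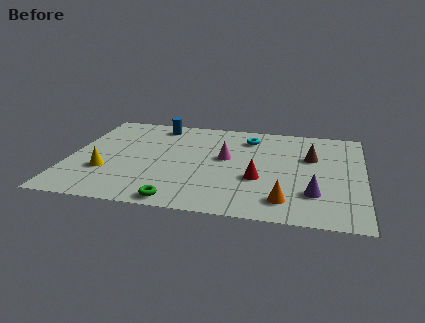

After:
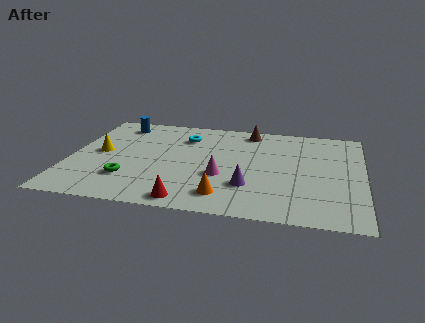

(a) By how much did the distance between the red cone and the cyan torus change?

+2.0

They were about 3.8 units apart before and 5.8 after — 2.0 units further apart.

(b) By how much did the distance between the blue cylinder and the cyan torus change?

-1.0

The distance was about 4.1 in the first image and 3.1 in the second, so they moved 1.0 units closer together.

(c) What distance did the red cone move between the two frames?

3.8

The red cone moved from about (8.3, 3.3) to (5.4, 0.9), a distance of √(2.9² + 2.4²) ≈ 3.8.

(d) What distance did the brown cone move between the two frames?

3.5

The brown cone was near (10.5, 5.7) before and (7.7, 7.8) after, so it travelled √(2.8² + 2.1²) ≈ 3.5 units.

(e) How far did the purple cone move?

2.8

From (10.7, 2.4) to (7.9, 2.6), the purple cone covered √(2.8² + 0.2²) ≈ 2.8 units.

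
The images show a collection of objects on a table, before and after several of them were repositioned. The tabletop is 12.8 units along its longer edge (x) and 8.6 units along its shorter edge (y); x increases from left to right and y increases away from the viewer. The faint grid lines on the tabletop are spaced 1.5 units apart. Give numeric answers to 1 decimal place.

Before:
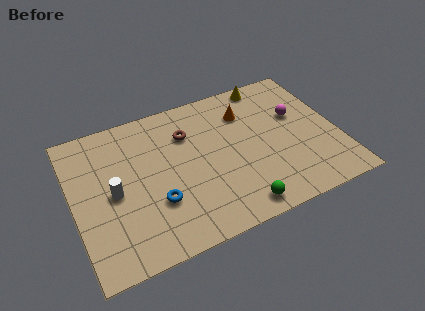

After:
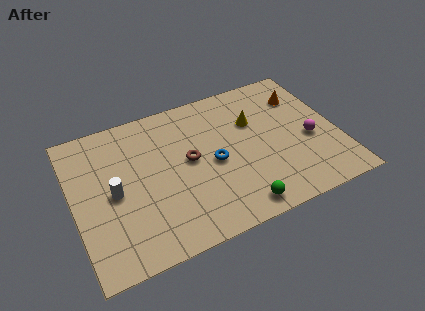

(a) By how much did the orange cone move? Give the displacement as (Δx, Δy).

(2.8, 0.0)

The orange cone started near (8.6, 6.4) and ended near (11.4, 6.4).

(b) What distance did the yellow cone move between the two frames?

2.3

The yellow cone was near (9.9, 7.8) before and (8.9, 5.7) after, so it travelled √(1.0² + 2.1²) ≈ 2.3 units.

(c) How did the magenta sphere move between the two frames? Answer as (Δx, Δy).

(0.4, -1.7)

The magenta sphere started near (11.0, 5.3) and ended near (11.4, 3.6).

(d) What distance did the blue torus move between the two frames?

3.1

From (3.8, 2.8) to (6.7, 4.0), the blue torus covered √(2.9² + 1.2²) ≈ 3.1 units.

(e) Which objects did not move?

the white cylinder and the green sphere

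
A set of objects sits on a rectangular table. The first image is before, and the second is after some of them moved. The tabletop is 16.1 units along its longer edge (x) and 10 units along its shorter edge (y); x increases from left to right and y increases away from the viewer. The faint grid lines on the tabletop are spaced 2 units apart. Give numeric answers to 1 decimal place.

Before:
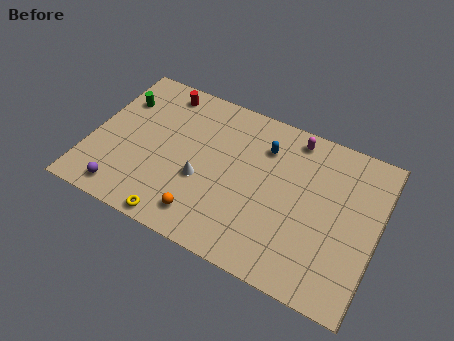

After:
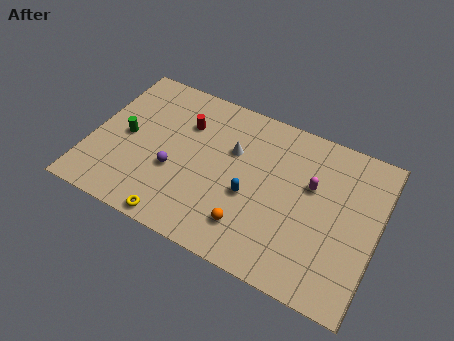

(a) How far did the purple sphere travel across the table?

3.5

The purple sphere moved from about (2.3, 1.3) to (4.8, 3.8), a distance of √(2.5² + 2.5²) ≈ 3.5.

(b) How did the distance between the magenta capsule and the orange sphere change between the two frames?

-3.2

Before: roughly 8.2 units apart; after: 5.0. That's 3.2 units closer together.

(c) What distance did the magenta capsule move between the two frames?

2.9

The magenta capsule moved from about (11.0, 8.8) to (12.3, 6.2), a distance of √(1.3² + 2.6²) ≈ 2.9.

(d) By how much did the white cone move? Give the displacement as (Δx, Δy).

(1.4, 2.6)

From the two frames, the white cone sits at roughly (6.4, 3.9) before and (7.8, 6.5) after.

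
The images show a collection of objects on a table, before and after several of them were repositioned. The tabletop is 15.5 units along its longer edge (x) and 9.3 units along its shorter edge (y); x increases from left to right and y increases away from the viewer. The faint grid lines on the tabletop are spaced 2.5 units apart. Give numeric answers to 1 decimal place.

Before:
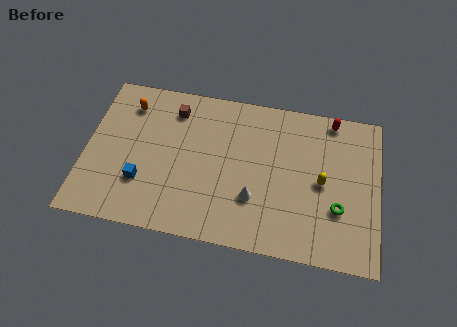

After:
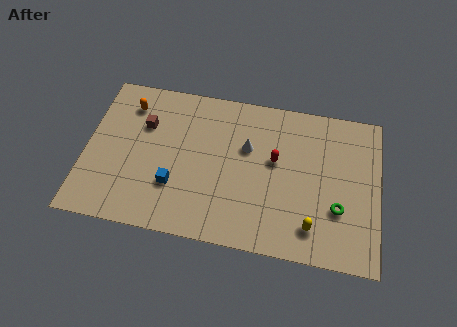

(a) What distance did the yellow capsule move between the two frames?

2.7

The yellow capsule was near (12.5, 4.5) before and (12.1, 1.8) after, so it travelled √(0.4² + 2.7²) ≈ 2.7 units.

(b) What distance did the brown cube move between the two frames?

1.9

The brown cube moved from about (4.5, 7.5) to (3.0, 6.3), a distance of √(1.5² + 1.2²) ≈ 1.9.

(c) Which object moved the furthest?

the red capsule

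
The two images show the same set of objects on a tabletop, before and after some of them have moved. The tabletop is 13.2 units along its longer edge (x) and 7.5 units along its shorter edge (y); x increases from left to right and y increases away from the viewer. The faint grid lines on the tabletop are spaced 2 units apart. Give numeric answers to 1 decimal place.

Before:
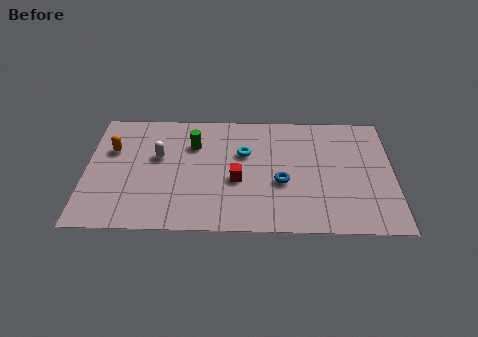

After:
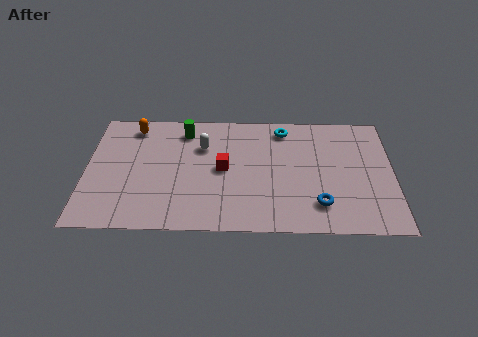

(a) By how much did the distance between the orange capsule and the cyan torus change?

+0.8

The distance was about 5.7 in the first image and 6.5 in the second, so they moved 0.8 units further apart.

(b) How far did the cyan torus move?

2.3

From (6.8, 4.8) to (8.5, 6.4), the cyan torus covered √(1.7² + 1.6²) ≈ 2.3 units.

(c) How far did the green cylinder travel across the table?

1.0

The green cylinder moved from about (4.6, 5.3) to (4.2, 6.2), a distance of √(0.4² + 0.9²) ≈ 1.0.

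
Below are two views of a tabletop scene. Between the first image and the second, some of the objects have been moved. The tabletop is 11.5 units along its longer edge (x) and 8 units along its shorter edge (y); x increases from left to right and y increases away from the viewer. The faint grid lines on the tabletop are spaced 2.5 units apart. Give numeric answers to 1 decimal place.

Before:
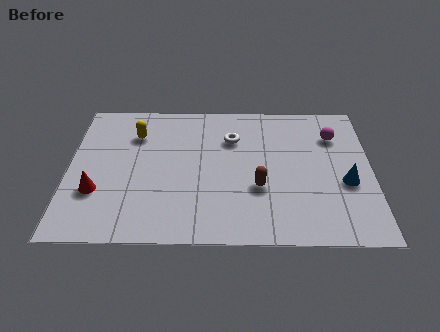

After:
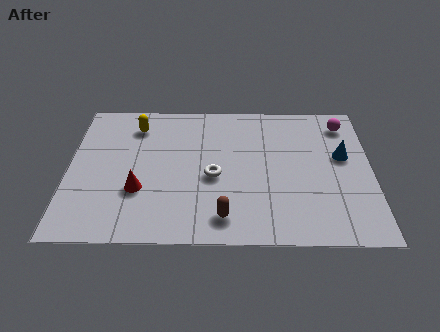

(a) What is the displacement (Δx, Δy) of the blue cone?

(-0.1, 1.5)

From the two frames, the blue cone sits at roughly (10.5, 3.2) before and (10.4, 4.7) after.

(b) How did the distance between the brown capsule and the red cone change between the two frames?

-2.6

They were about 6.1 units apart before and 3.5 after — 2.6 units closer together.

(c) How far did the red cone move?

1.6

From (1.1, 2.6) to (2.7, 2.7), the red cone covered √(1.6² + 0.1²) ≈ 1.6 units.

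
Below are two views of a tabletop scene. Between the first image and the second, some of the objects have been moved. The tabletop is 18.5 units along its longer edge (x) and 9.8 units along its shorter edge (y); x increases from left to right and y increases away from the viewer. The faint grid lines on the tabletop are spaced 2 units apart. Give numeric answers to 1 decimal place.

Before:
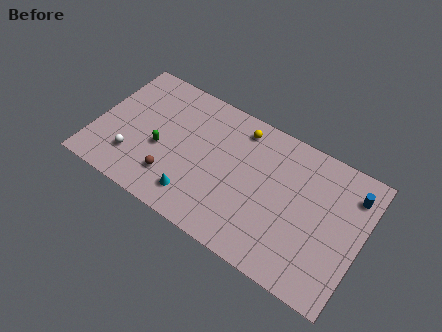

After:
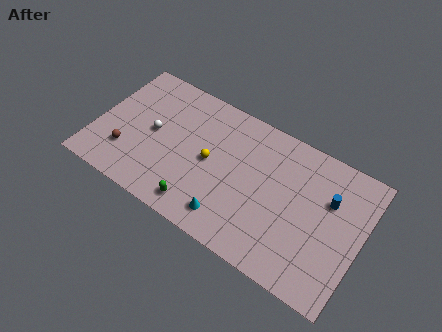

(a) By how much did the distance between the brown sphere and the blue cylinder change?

+1.3

The distance was about 12.9 in the first image and 14.2 in the second, so they moved 1.3 units further apart.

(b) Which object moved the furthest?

the green capsule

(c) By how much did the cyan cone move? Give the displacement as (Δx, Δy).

(2.5, -0.2)

From the two frames, the cyan cone sits at roughly (7.4, 1.9) before and (9.9, 1.7) after.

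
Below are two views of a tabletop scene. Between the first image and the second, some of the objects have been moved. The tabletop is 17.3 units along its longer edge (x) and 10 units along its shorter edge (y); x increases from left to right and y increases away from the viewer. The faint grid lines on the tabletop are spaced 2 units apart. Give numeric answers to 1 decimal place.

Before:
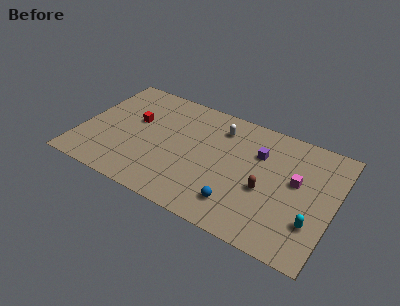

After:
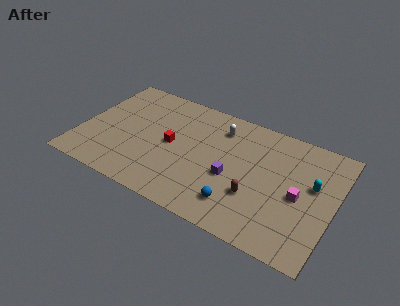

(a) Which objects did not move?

the blue sphere and the white capsule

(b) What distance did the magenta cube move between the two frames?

1.1

The magenta cube was near (14.7, 5.7) before and (15.0, 4.6) after, so it travelled √(0.3² + 1.1²) ≈ 1.1 units.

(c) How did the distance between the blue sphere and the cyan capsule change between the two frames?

+1.0

They were about 5.0 units apart before and 6.0 after — 1.0 units further apart.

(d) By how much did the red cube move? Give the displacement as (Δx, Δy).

(2.7, -1.0)

The red cube started near (3.5, 6.0) and ended near (6.2, 5.0).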